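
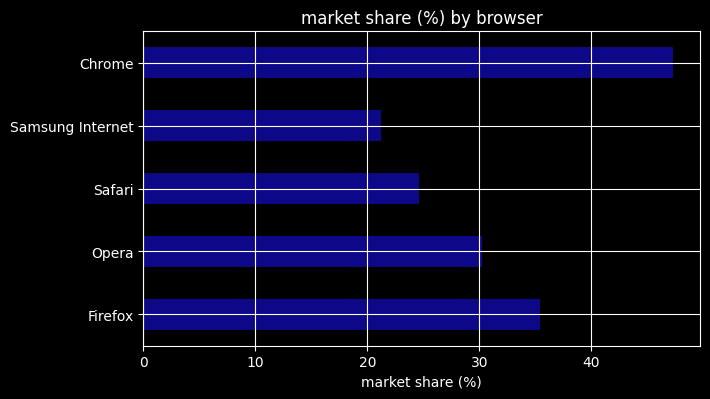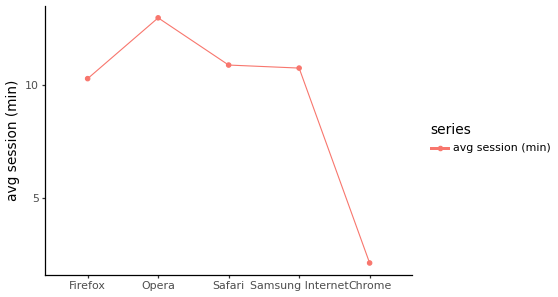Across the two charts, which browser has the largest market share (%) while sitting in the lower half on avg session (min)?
Chart 2 median avg session (min) ≈ 10; below-median browsers: Firefox, Chrome. Among those, Chrome has the highest market share (%) (≈ 45).

Chrome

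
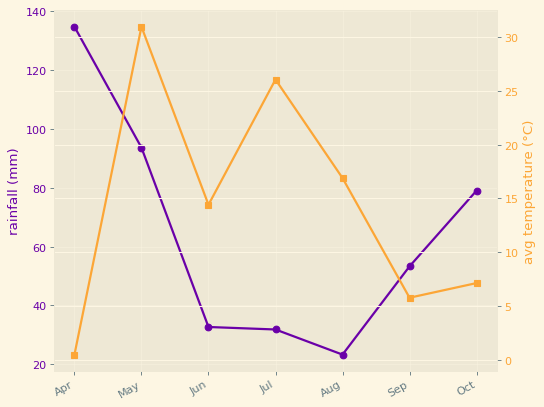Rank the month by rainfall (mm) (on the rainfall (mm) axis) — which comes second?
Top 3 (on the rainfall (mm) axis): Apr ≈ 130, May ≈ 90, Oct ≈ 80.

May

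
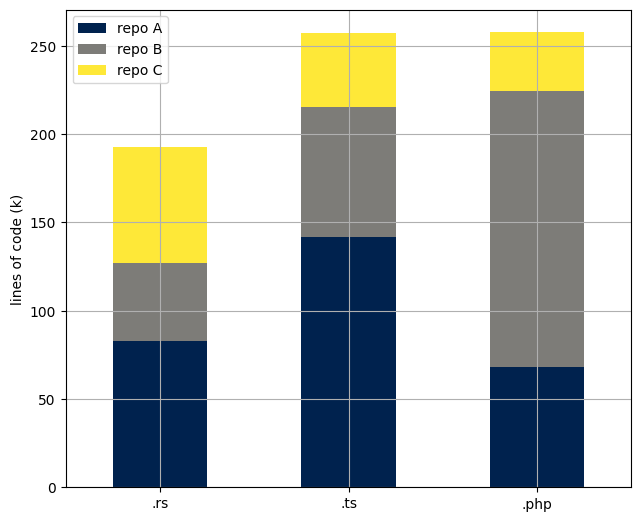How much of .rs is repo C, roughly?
repo C top ≈ 200, bottom ≈ 125; segment ≈ 75.

≈ 75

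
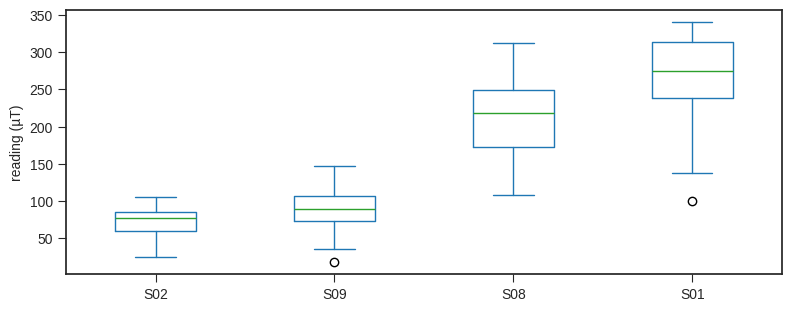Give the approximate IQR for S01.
≈ 80

Q3 ≈ 320, Q1 ≈ 240; IQR ≈ 80.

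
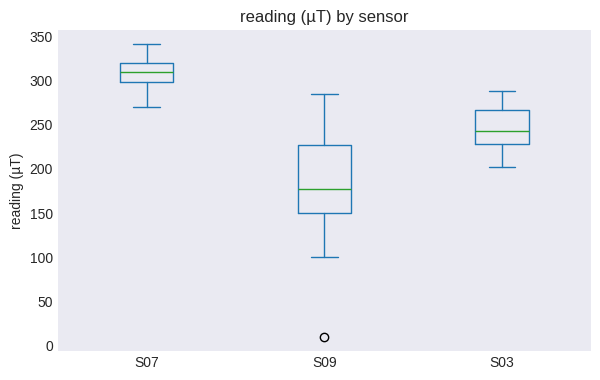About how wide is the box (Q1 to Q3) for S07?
≈ 20

Q3 ≈ 320, Q1 ≈ 300; IQR ≈ 20.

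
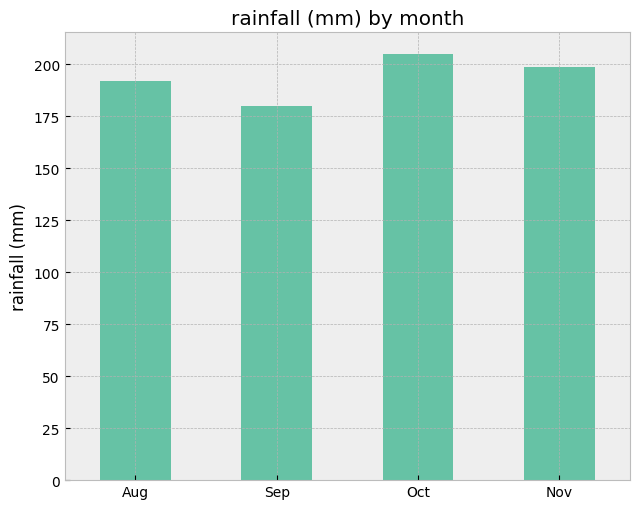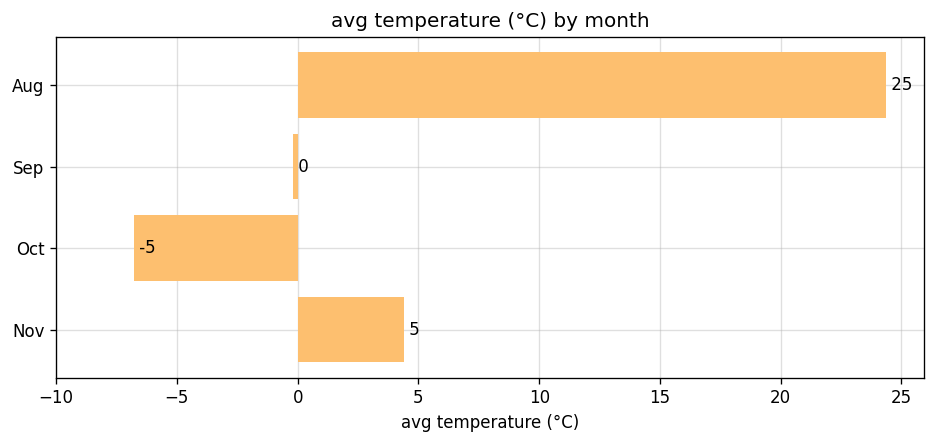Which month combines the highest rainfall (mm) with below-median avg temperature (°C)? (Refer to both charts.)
Oct

Chart 2 median avg temperature (°C) ≈ 0; below-median months: Sep, Oct. Among those, Oct has the highest rainfall (mm) (≈ 200).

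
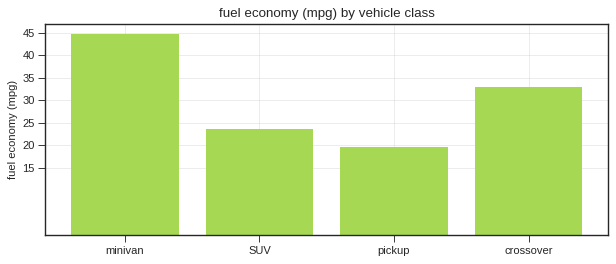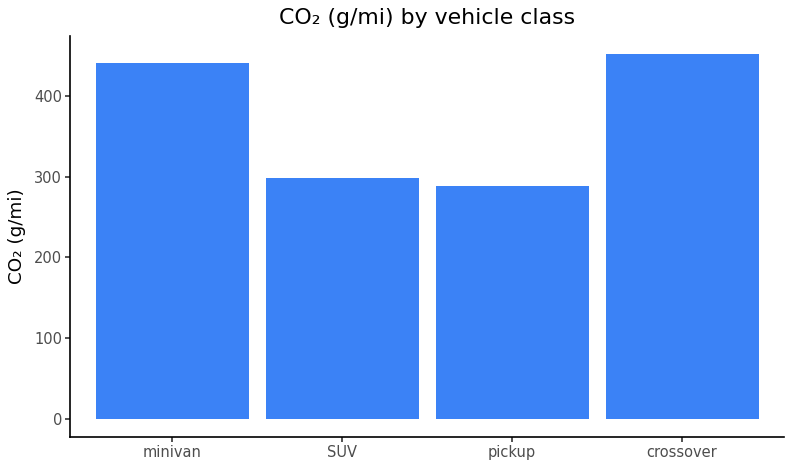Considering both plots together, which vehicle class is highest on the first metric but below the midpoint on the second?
Chart 2 median CO₂ (g/mi) ≈ 350; below-median vehicle classes: SUV, pickup. Among those, SUV has the highest fuel economy (mpg) (≈ 25).

SUV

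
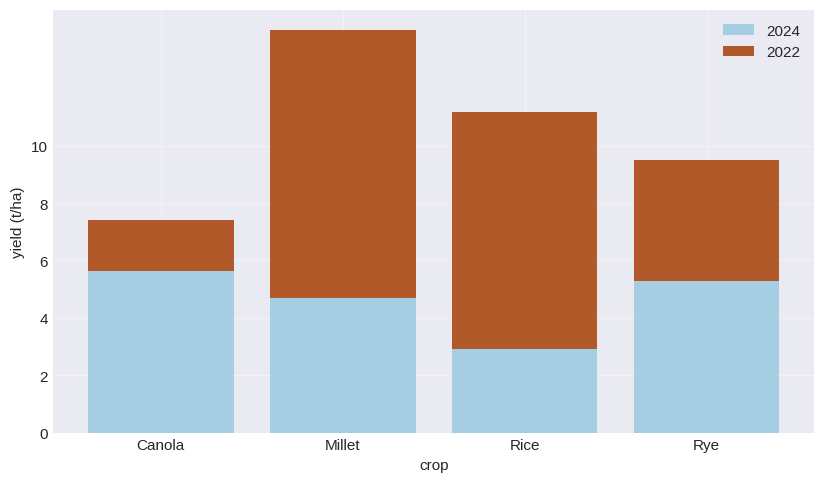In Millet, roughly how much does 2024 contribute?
≈ 4

2024 top ≈ 4, bottom ≈ 0; segment ≈ 4.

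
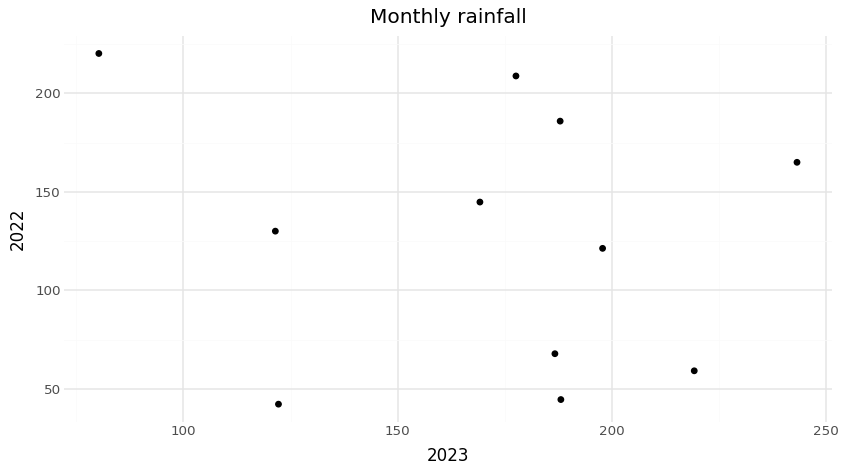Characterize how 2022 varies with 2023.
no clear correlation

Points are roughly uncorrelated; weak (|r| ≈ 0.2).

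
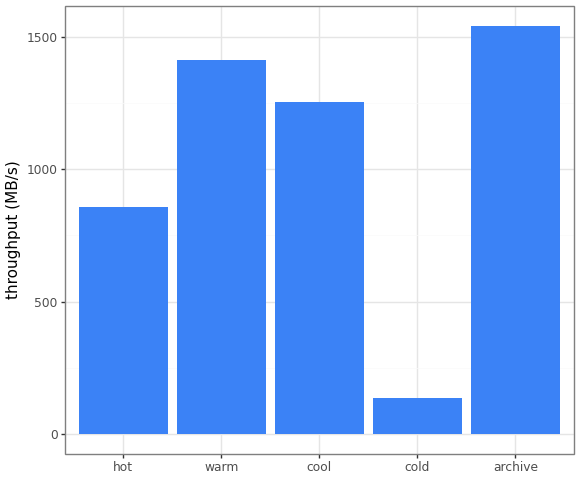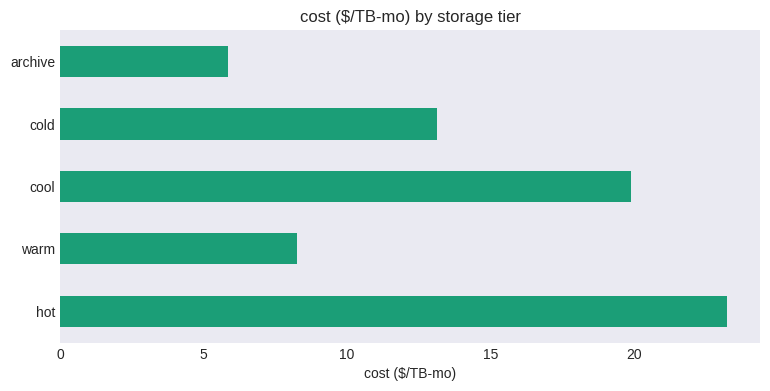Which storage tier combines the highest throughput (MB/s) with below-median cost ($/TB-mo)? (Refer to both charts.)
Chart 2 median cost ($/TB-mo) ≈ 15; below-median storage tiers: warm, archive. Among those, archive has the highest throughput (MB/s) (≈ 1600).

archive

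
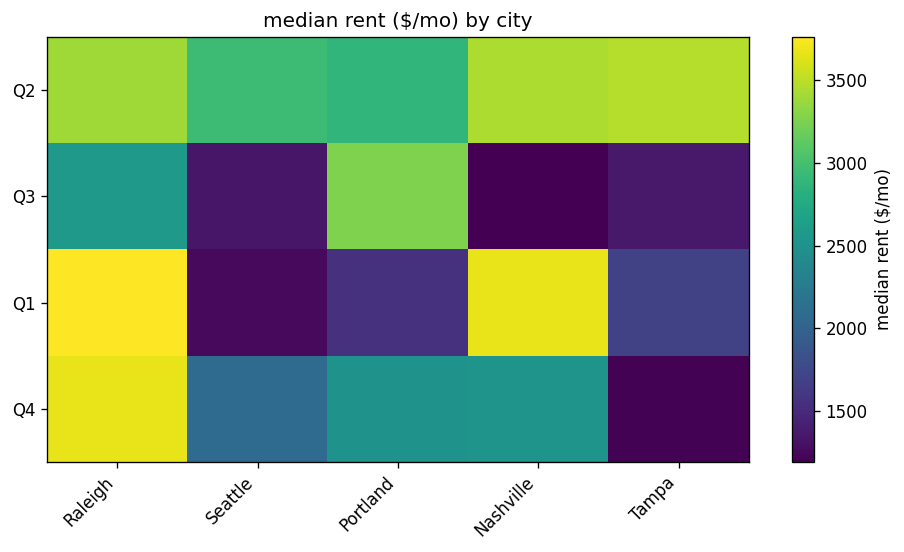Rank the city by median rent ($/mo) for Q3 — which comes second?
Top 3 for Q3: Portland ≈ 3500, Raleigh ≈ 2500, Tampa ≈ 1500.

Raleigh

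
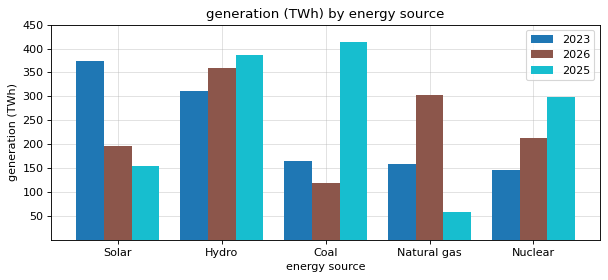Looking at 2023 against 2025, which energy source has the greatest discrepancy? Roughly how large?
Coal: 2023 ≈ 150, 2025 ≈ 400 → gap ≈ 250. Next-largest (Solar) is only ≈ 200.

Coal, ≈ 250 TWh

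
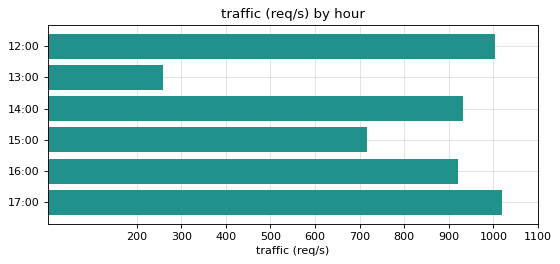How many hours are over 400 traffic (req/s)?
Above 400: 12:00, 14:00, 15:00, 16:00, 17:00.

5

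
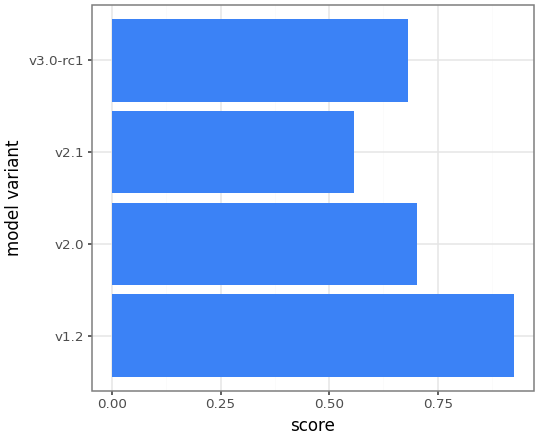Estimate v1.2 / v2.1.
v1.2 ≈ 0.9, v2.1 ≈ 0.6; 0.9/0.6 ≈ 1.5.

≈ 1.5×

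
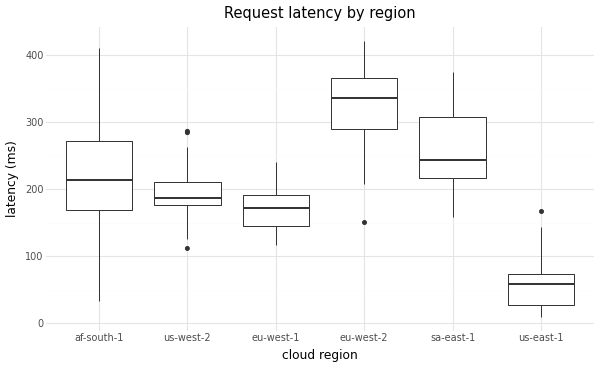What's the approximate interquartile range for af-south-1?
≈ 100

Q3 ≈ 275, Q1 ≈ 175; IQR ≈ 100.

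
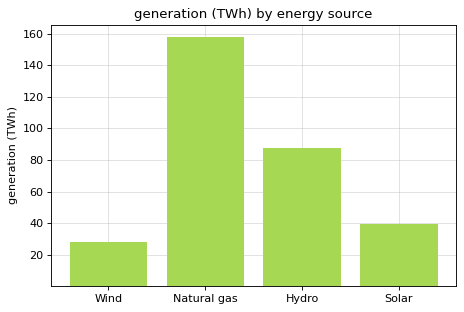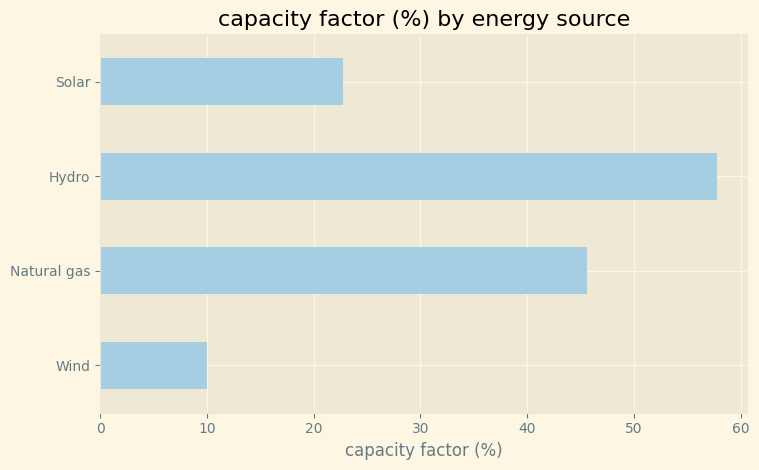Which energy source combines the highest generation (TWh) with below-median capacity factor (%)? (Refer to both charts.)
Chart 2 median capacity factor (%) ≈ 30; below-median energy sources: Wind, Solar. Among those, Solar has the highest generation (TWh) (≈ 40).

Solar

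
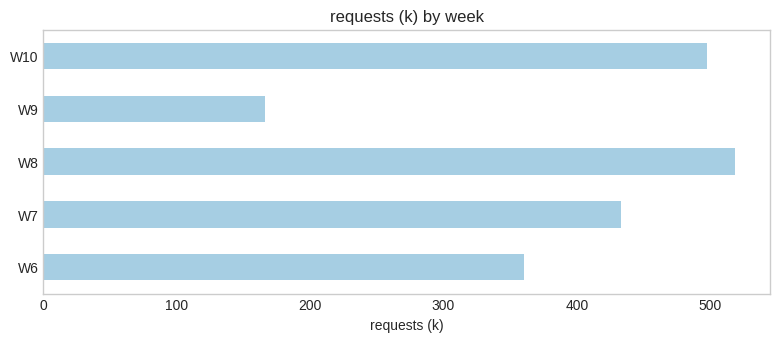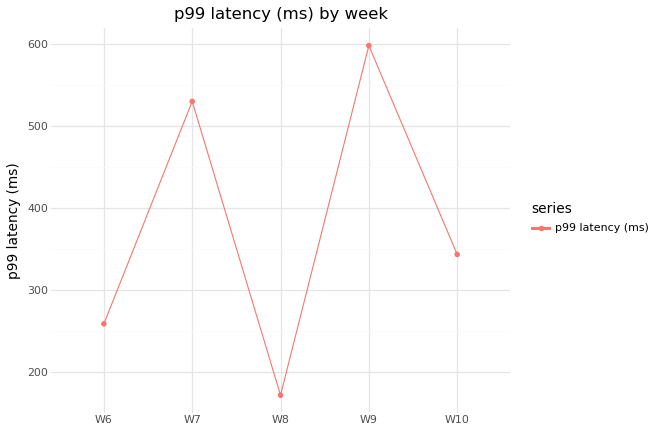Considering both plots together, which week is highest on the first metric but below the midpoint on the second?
Chart 2 median p99 latency (ms) ≈ 300; below-median weeks: W6, W8. Among those, W8 has the highest requests (k) (≈ 500).

W8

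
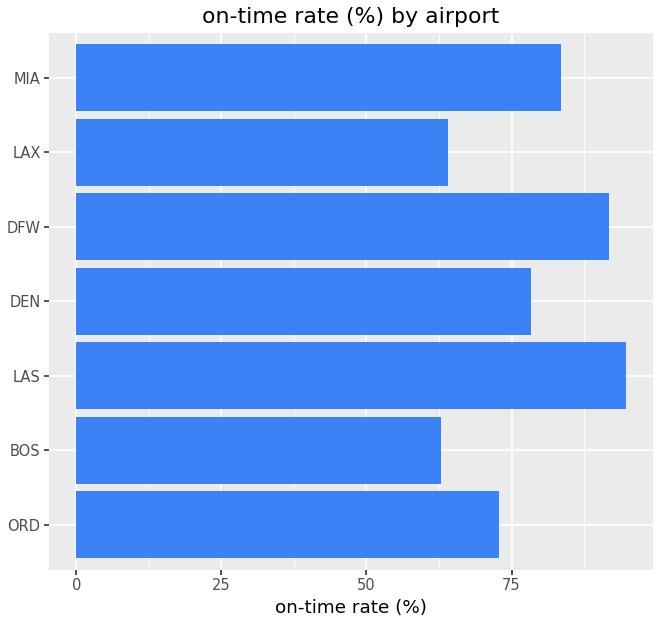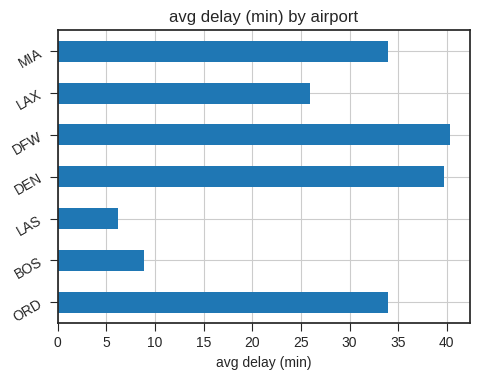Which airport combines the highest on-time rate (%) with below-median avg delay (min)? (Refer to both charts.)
LAS

Chart 2 median avg delay (min) ≈ 35; below-median airports: BOS, LAS, LAX. Among those, LAS has the highest on-time rate (%) (≈ 90).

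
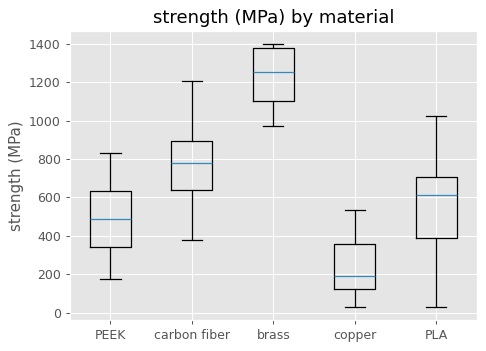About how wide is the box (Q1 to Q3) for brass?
≈ 300

Q3 ≈ 1400, Q1 ≈ 1100; IQR ≈ 300.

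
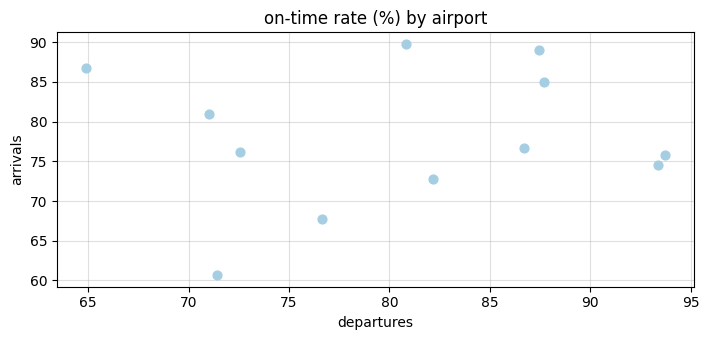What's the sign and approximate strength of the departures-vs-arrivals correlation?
Points are roughly uncorrelated; weak (|r| ≈ 0.1).

no clear correlation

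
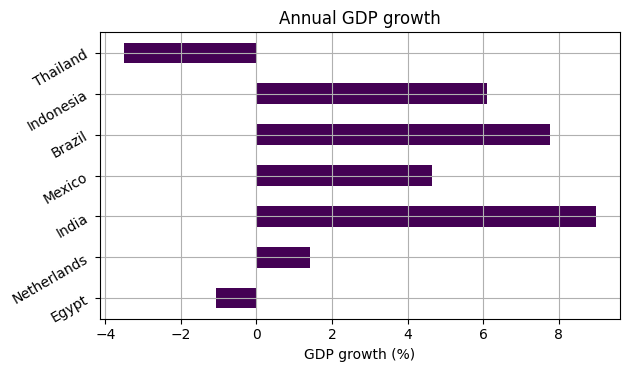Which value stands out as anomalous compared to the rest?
Thailand ≈ -4; the rest sit between ≈ -2 and ≈ 8.

Thailand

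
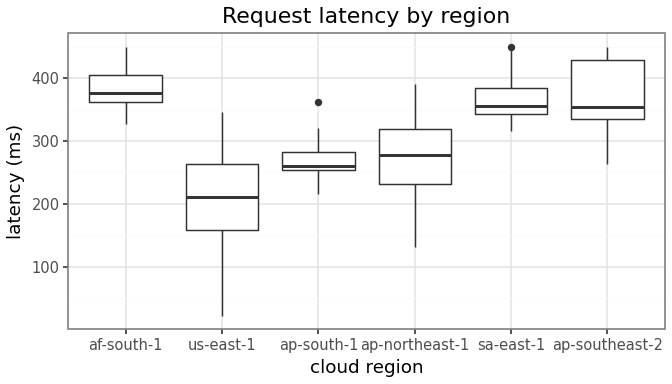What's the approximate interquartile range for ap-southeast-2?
≈ 80

Q3 ≈ 420, Q1 ≈ 340; IQR ≈ 80.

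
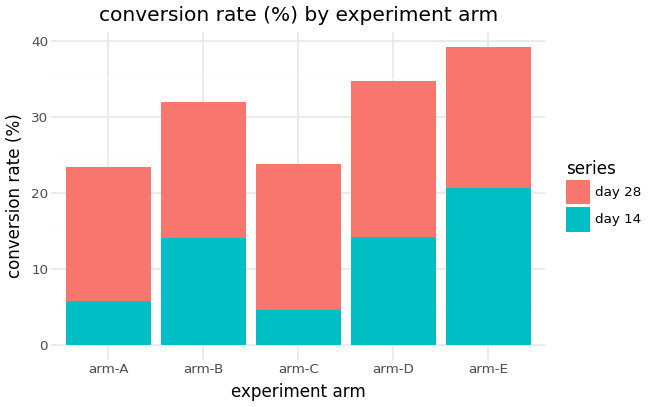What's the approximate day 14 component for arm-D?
day 14 top ≈ 15, bottom ≈ 0; segment ≈ 15.

≈ 15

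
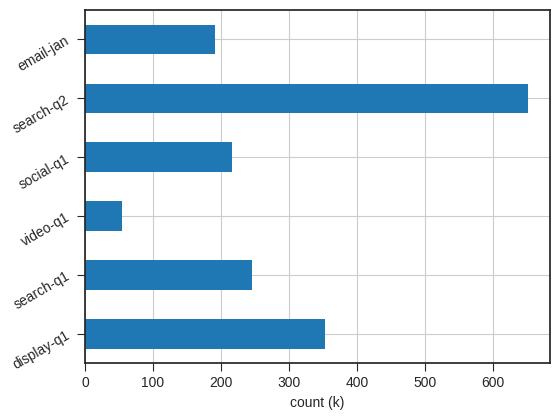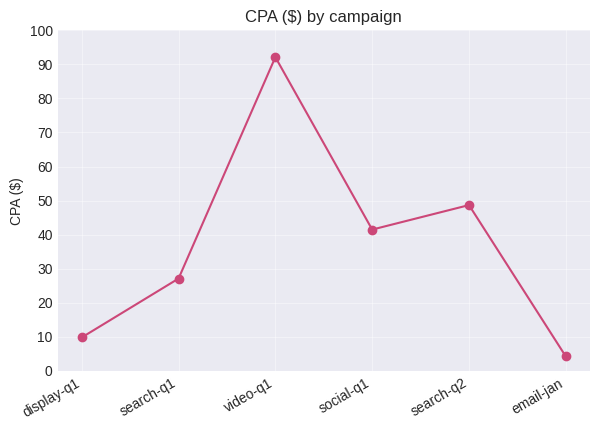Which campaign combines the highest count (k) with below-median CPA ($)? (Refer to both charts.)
Chart 2 median CPA ($) ≈ 30; below-median campaigns: display-q1, search-q1, email-jan. Among those, display-q1 has the highest count (k) (≈ 400).

display-q1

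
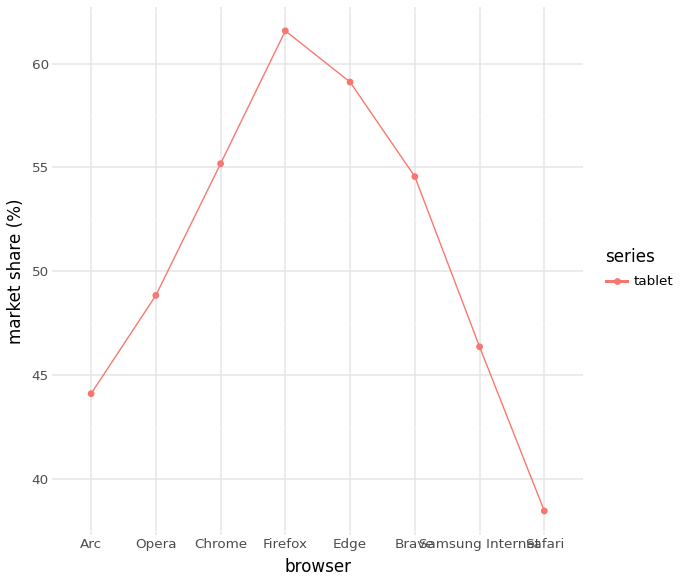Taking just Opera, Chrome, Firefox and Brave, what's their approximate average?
≈ 55

(48 + 56 + 62 + 54) / 4 ≈ 55.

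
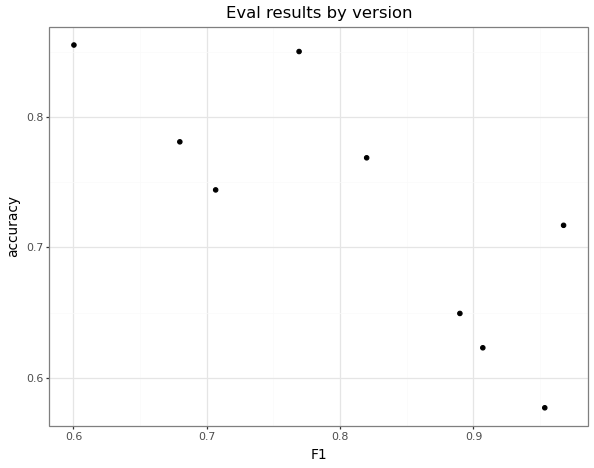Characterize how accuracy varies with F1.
negative, strong

Points are negatively correlated; strong (|r| ≈ 0.8).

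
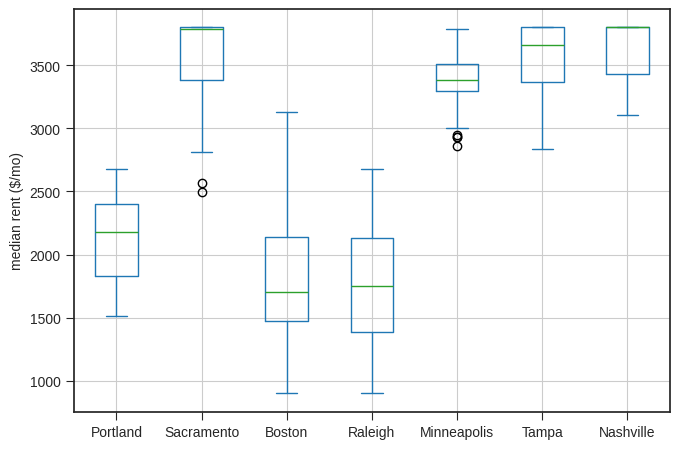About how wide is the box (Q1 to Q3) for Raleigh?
≈ 800

Q3 ≈ 2200, Q1 ≈ 1400; IQR ≈ 800.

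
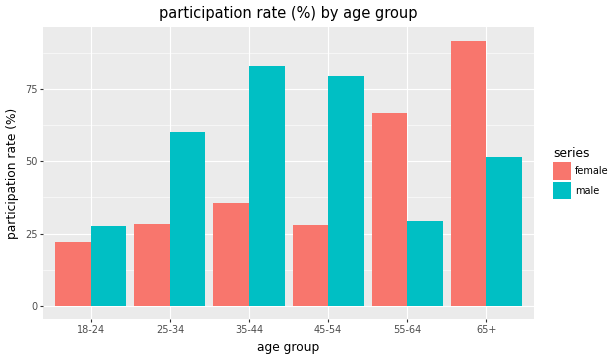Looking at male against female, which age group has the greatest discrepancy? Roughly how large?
45-54: male ≈ 80, female ≈ 30 → gap ≈ 50. Next-largest (35-44) is only ≈ 40.

45-54, ≈ 50 %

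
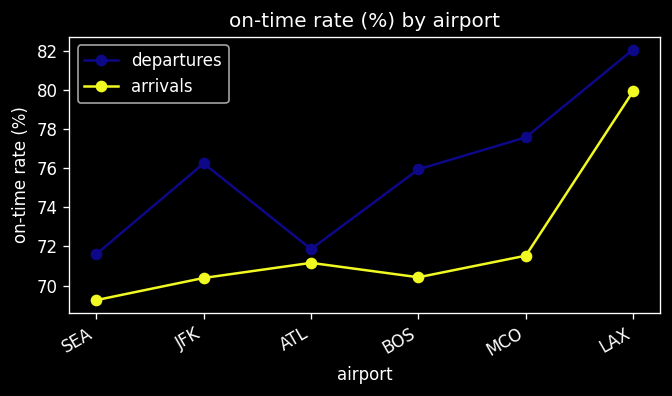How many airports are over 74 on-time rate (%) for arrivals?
1

Above 74: LAX.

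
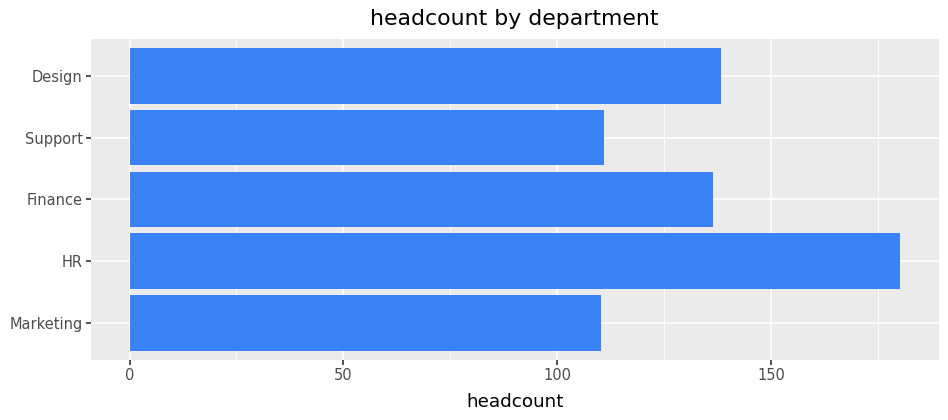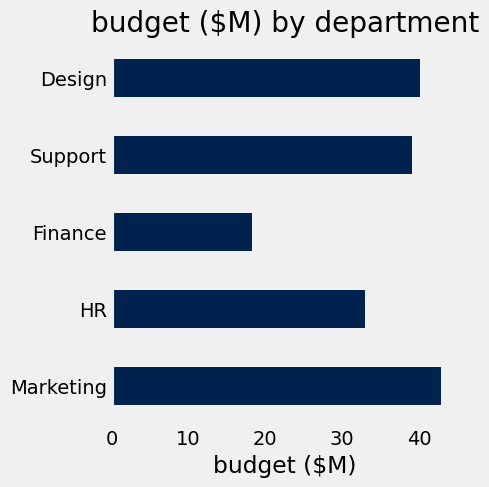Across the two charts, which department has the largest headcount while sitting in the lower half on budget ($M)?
HR

Chart 2 median budget ($M) ≈ 40; below-median departments: HR, Finance. Among those, HR has the highest headcount (≈ 180).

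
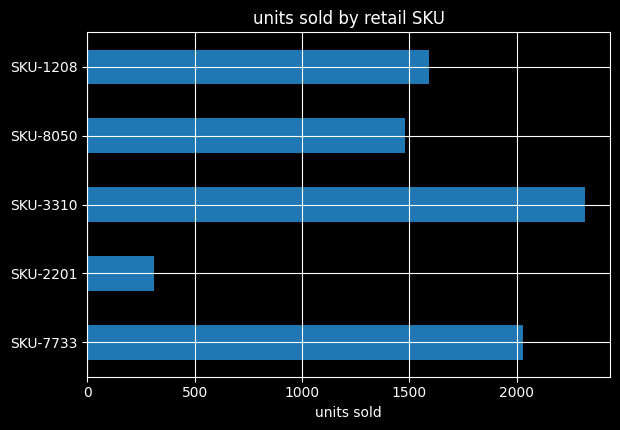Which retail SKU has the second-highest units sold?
Top 3: SKU-3310 ≈ 2400, SKU-7733 ≈ 2000, SKU-1208 ≈ 1600.

SKU-7733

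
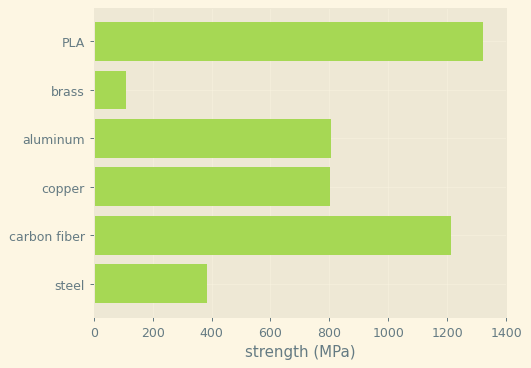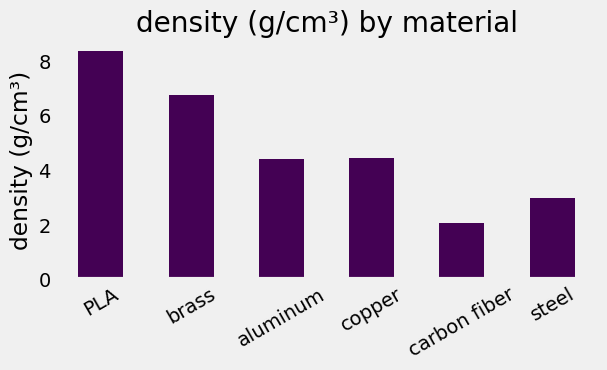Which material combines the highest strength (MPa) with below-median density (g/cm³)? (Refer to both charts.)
carbon fiber

Chart 2 median density (g/cm³) ≈ 4; below-median materials: aluminum, carbon fiber, steel. Among those, carbon fiber has the highest strength (MPa) (≈ 1200).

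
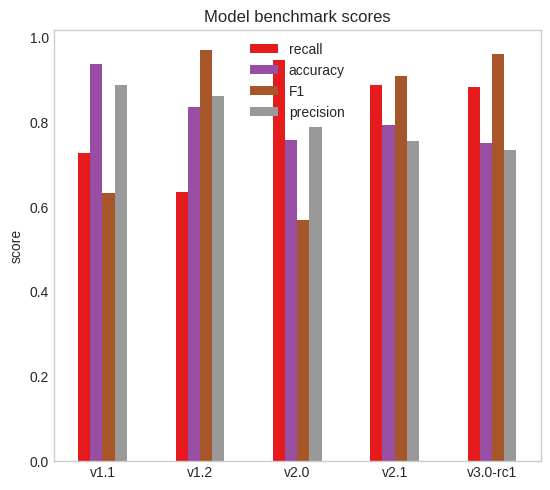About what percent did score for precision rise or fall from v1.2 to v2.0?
≈ -11.1%

v1.2 ≈ 0.9, v2.0 ≈ 0.8; (0.8 − 0.9) / 0.9 ≈ -11.1%.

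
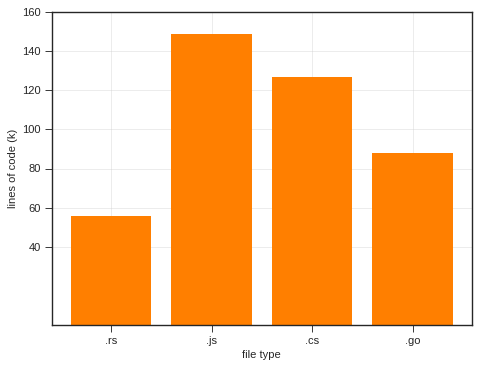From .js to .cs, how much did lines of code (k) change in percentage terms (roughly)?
≈ -14.3%

.js ≈ 140, .cs ≈ 120; (120 − 140) / 140 ≈ -14.3%.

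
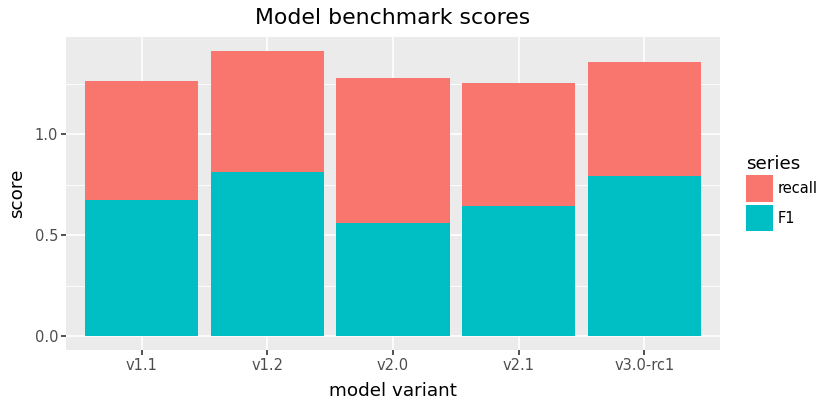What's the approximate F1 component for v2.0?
F1 top ≈ 0.6, bottom ≈ 0.0; segment ≈ 0.6.

≈ 0.6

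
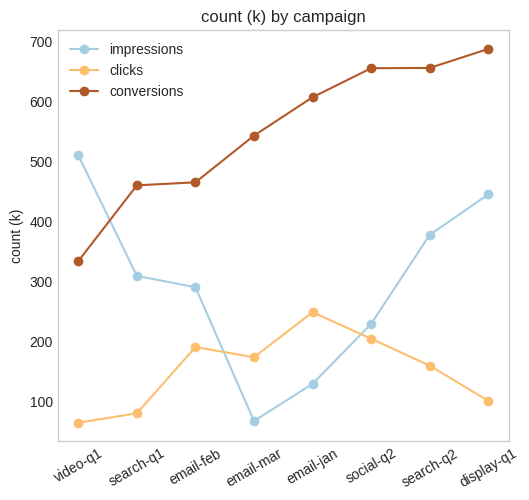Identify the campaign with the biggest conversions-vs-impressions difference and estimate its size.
email-jan: conversions ≈ 600, impressions ≈ 100 → gap ≈ 500. Next-largest (email-mar) is only ≈ 400.

email-jan, ≈ 500 k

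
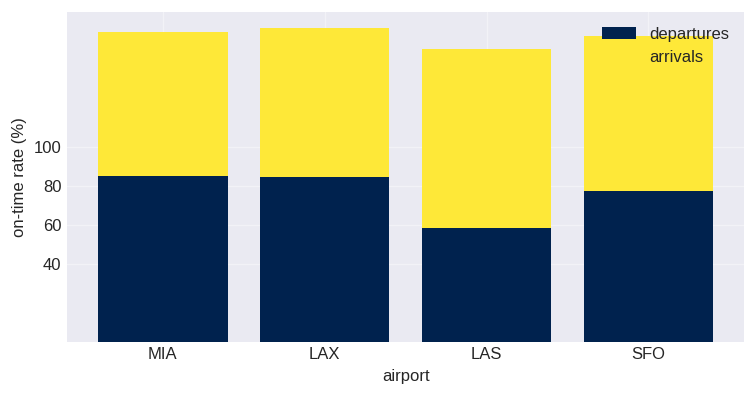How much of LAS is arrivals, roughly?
≈ 80

arrivals top ≈ 140, bottom ≈ 60; segment ≈ 80.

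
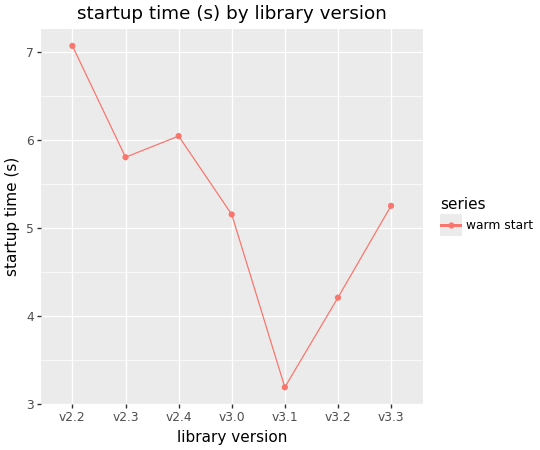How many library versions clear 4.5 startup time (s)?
5

Above 4.5: v2.2, v2.3, v2.4, v3.0, v3.3.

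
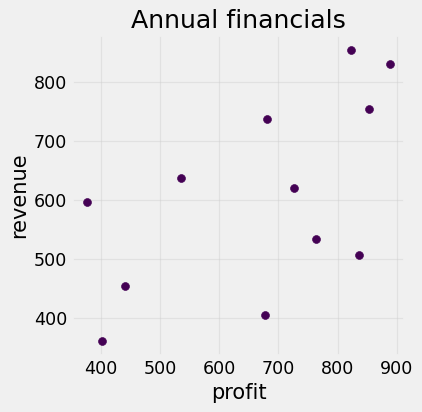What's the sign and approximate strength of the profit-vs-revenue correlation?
positive, moderate

Points are positively correlated; moderate (|r| ≈ 0.6).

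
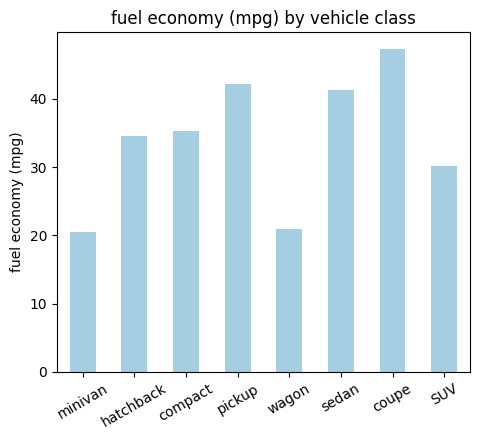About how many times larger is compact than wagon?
≈ 1.75×

compact ≈ 35, wagon ≈ 20; 35/20 ≈ 1.75.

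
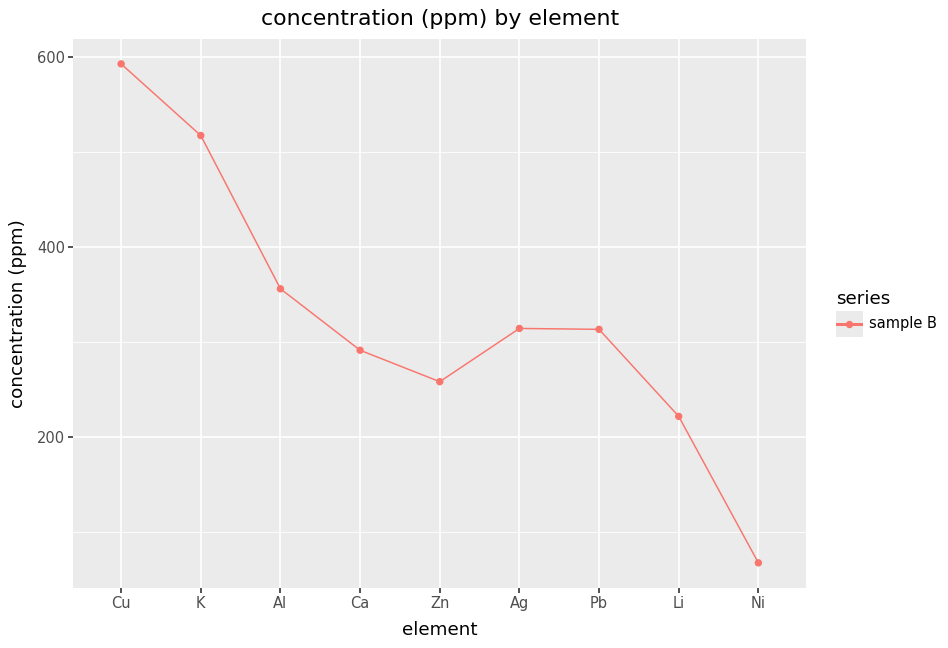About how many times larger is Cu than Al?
≈ 1.71×

Cu ≈ 600, Al ≈ 350; 600/350 ≈ 1.71.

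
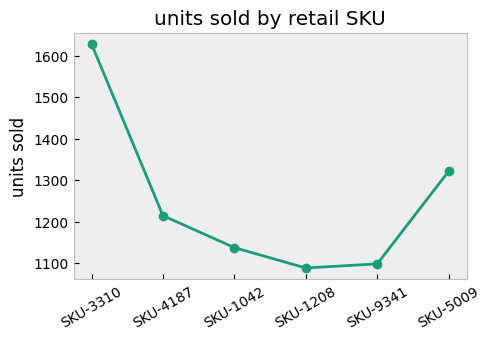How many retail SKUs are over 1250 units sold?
2

Above 1250: SKU-3310, SKU-5009.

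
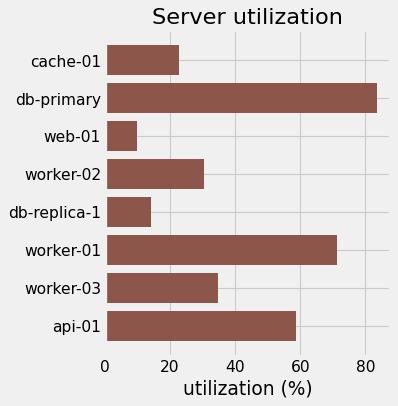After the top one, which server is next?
worker-01

Top 3: db-primary ≈ 80, worker-01 ≈ 70, api-01 ≈ 60.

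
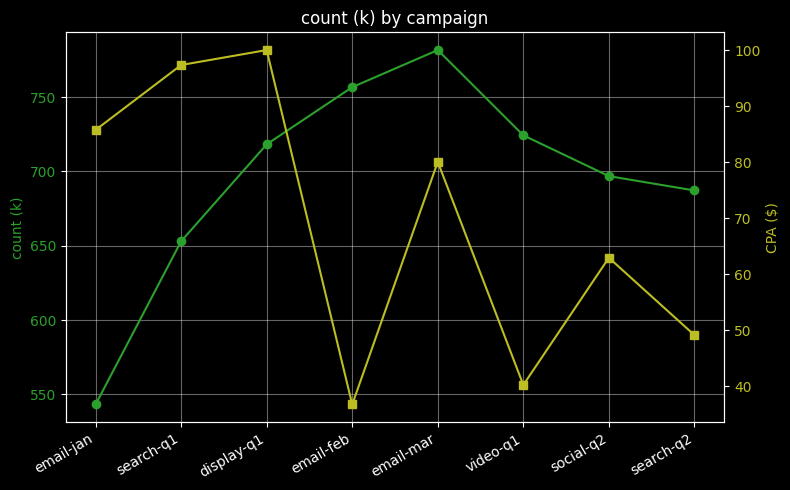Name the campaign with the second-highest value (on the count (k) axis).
email-feb

Top 3 (on the count (k) axis): email-mar ≈ 780, email-feb ≈ 760, video-q1 ≈ 720.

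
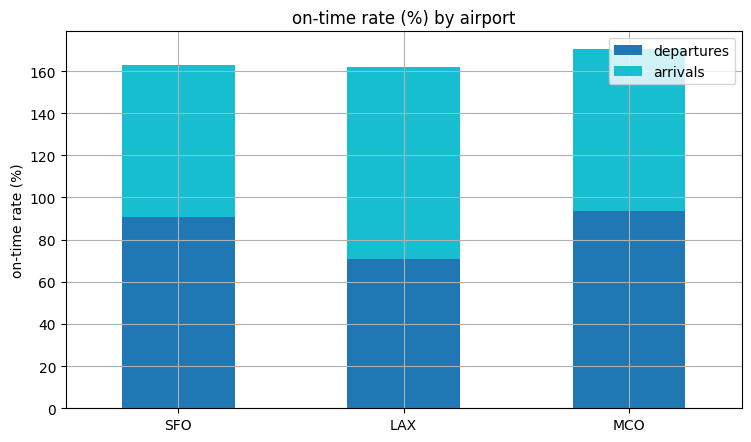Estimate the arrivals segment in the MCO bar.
≈ 80

arrivals top ≈ 180, bottom ≈ 100; segment ≈ 80.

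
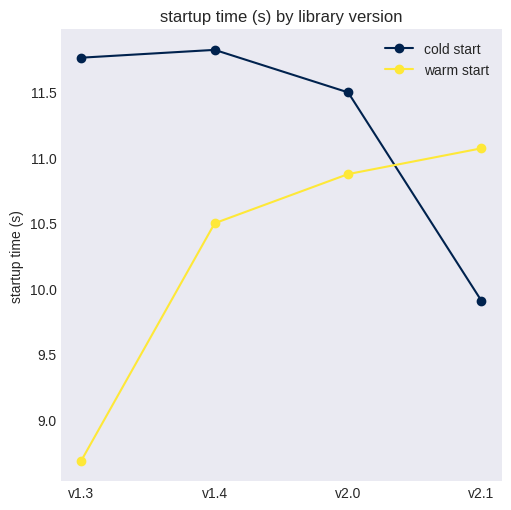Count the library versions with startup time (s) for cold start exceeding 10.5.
Above 10.5: v1.3, v1.4, v2.0.

3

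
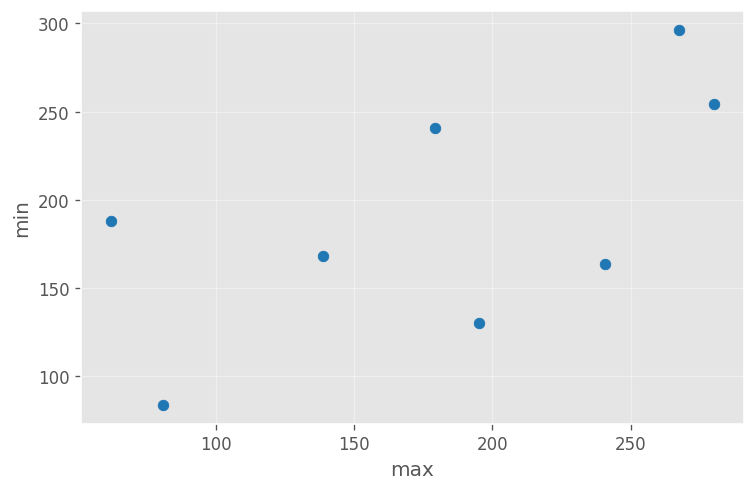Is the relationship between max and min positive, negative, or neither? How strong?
Points are positively correlated; moderate (|r| ≈ 0.6).

positive, moderate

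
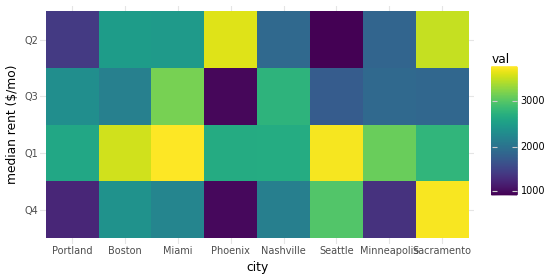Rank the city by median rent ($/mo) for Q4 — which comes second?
Seattle

Top 3 for Q4: Sacramento ≈ 3500, Seattle ≈ 3000, Boston ≈ 2500.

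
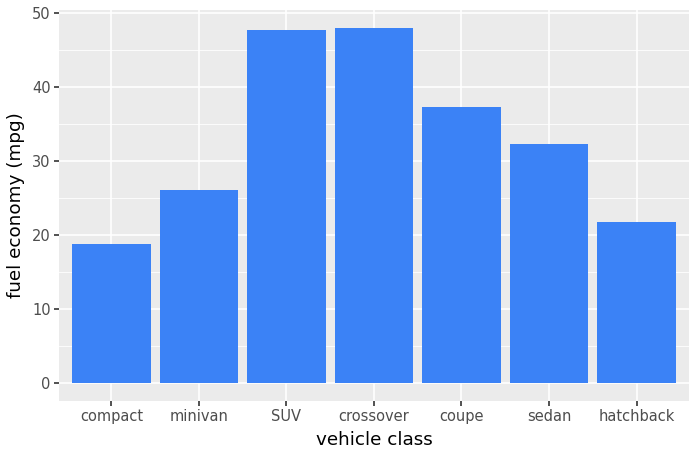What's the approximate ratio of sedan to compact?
sedan ≈ 30, compact ≈ 20; 30/20 ≈ 1.5.

≈ 1.5×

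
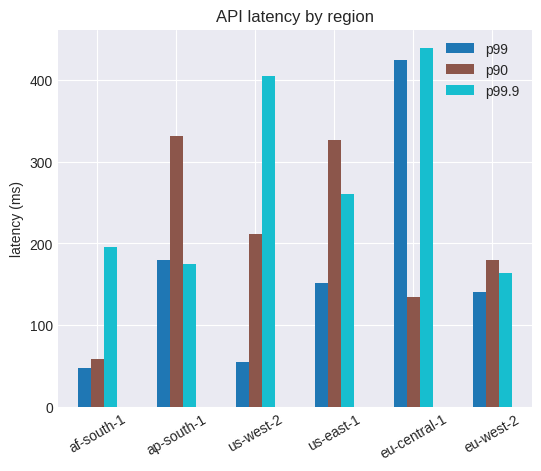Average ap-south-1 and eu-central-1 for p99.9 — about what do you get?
(150 + 450) / 2 ≈ 300.

≈ 300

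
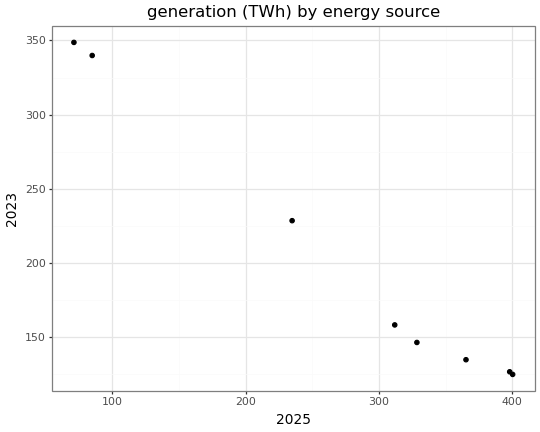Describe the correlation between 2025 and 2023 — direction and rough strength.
Points are negatively correlated; strong (|r| ≈ 1.0).

negative, strong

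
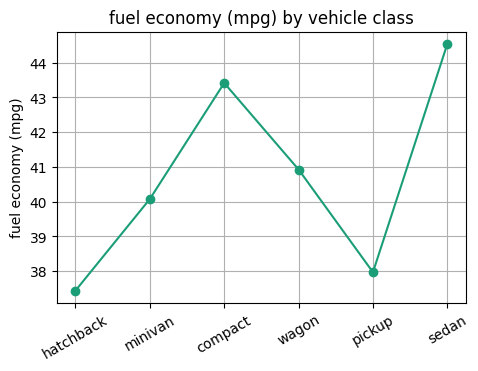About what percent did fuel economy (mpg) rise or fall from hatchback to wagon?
hatchback ≈ 37, wagon ≈ 41; (41 − 37) / 37 ≈ +10.8%.

≈ +10.8%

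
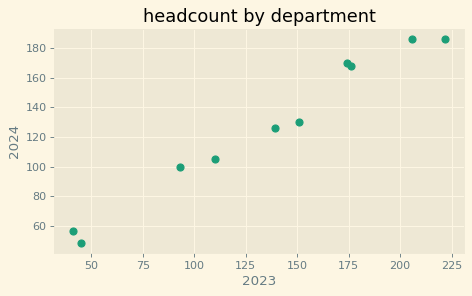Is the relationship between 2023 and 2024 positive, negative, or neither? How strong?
positive, strong

Points are positively correlated; strong (|r| ≈ 1.0).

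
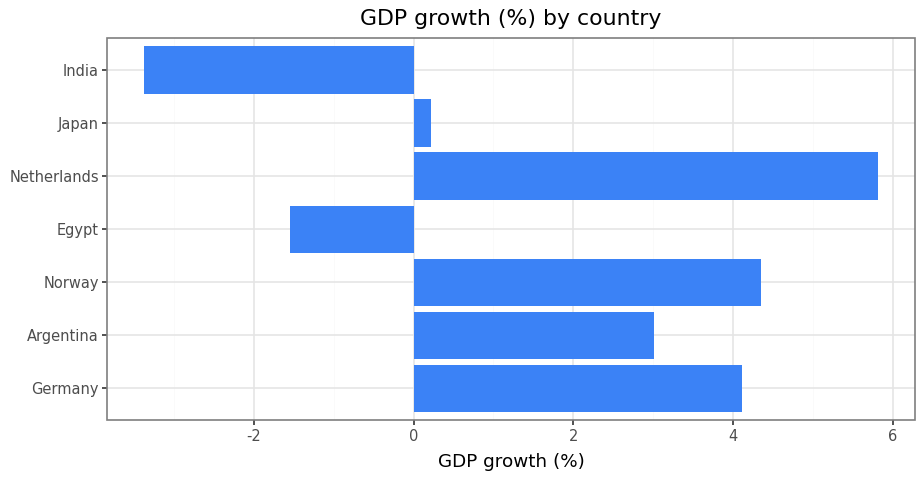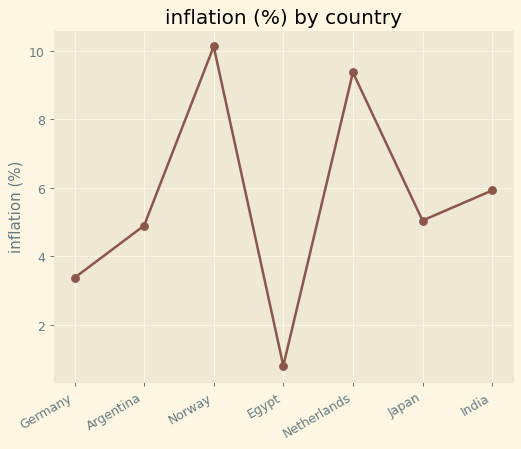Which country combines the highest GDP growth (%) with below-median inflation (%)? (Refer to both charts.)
Chart 2 median inflation (%) ≈ 5; below-median countries: Germany, Argentina, Egypt. Among those, Germany has the highest GDP growth (%) (≈ 4).

Germany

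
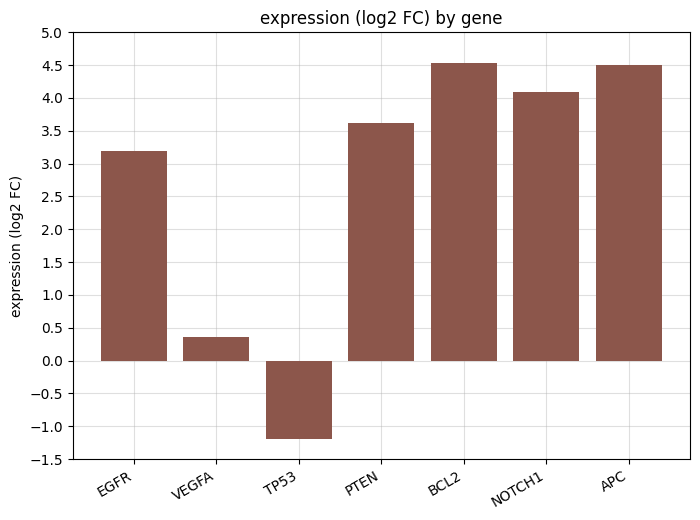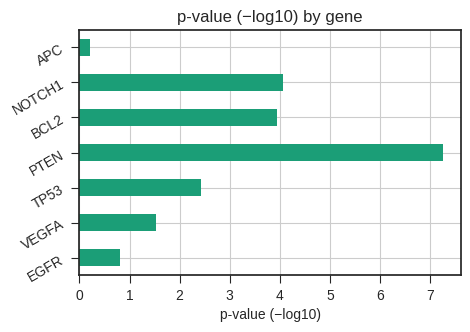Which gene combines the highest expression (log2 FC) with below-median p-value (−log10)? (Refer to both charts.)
APC

Chart 2 median p-value (−log10) ≈ 2; below-median genes: EGFR, VEGFA, APC. Among those, APC has the highest expression (log2 FC) (≈ 4.5).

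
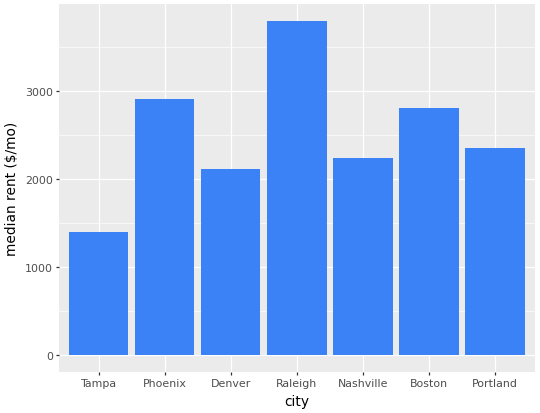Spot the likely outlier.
Raleigh ≈ 4000; the rest sit between ≈ 1500 and ≈ 3000.

Raleigh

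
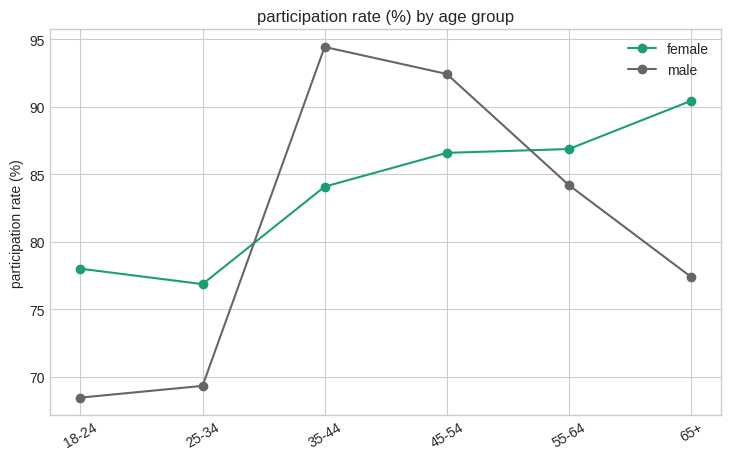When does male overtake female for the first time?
25-34: male ≈ 70 vs female ≈ 75 (not yet); 35-44: male ≈ 95 vs female ≈ 85 (first crossover).

35-44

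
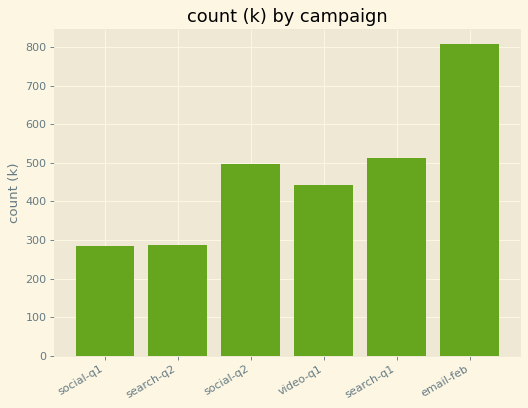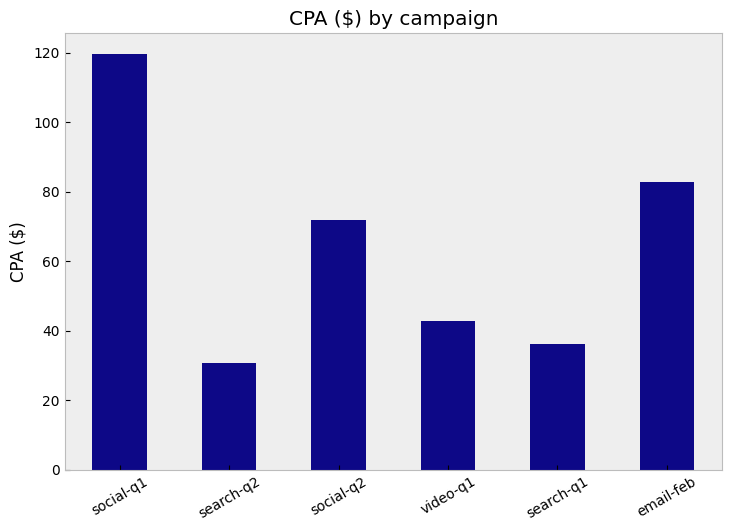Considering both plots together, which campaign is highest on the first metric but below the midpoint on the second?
search-q1

Chart 2 median CPA ($) ≈ 60; below-median campaigns: search-q2, video-q1, search-q1. Among those, search-q1 has the highest count (k) (≈ 500).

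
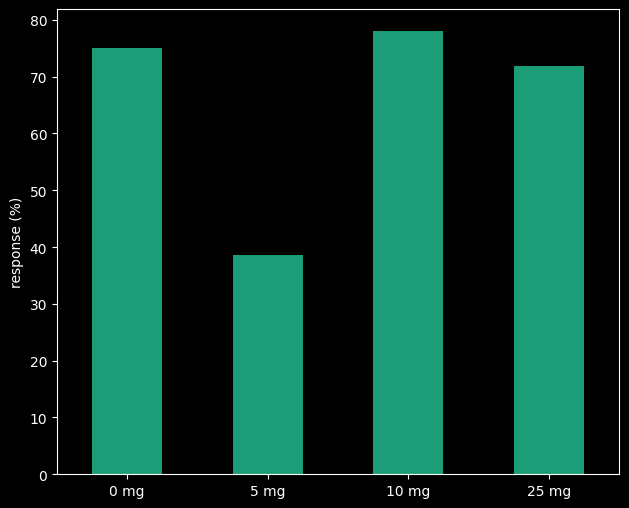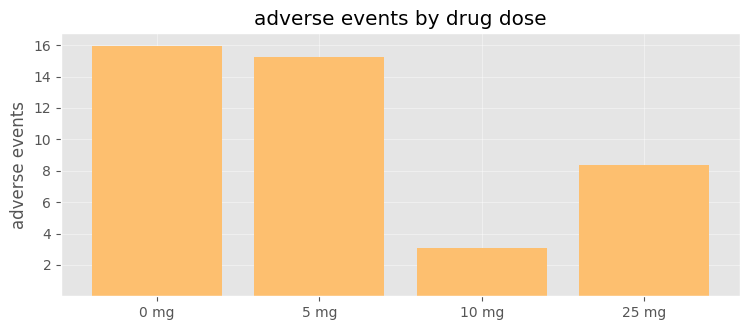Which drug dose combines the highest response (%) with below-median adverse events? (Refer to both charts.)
Chart 2 median adverse events ≈ 12; below-median drug doses: 10 mg, 25 mg. Among those, 10 mg has the highest response (%) (≈ 80).

10 mg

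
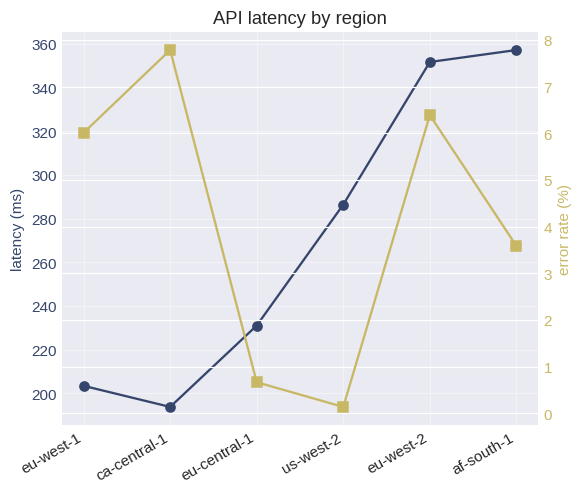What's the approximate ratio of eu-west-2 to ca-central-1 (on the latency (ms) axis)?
≈ 1.8×

eu-west-2 ≈ 360, ca-central-1 ≈ 200; 360/200 ≈ 1.8.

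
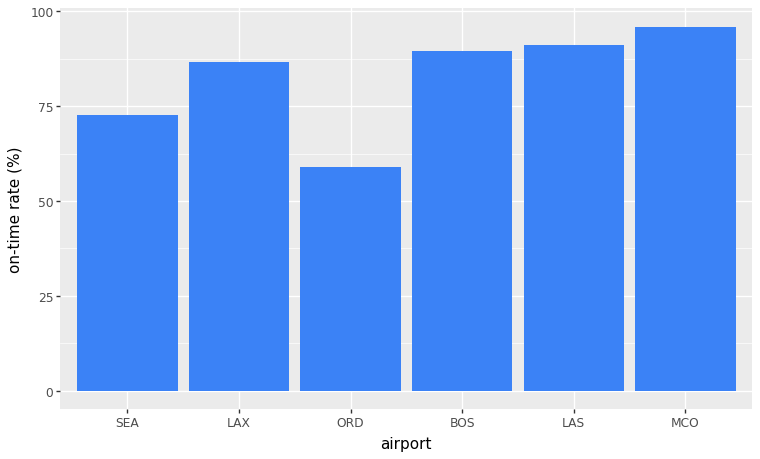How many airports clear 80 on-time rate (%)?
4

Above 80: LAX, BOS, LAS, MCO.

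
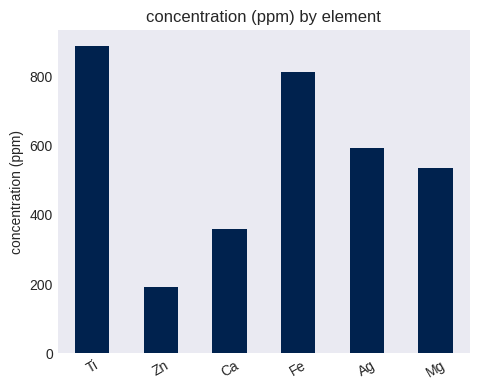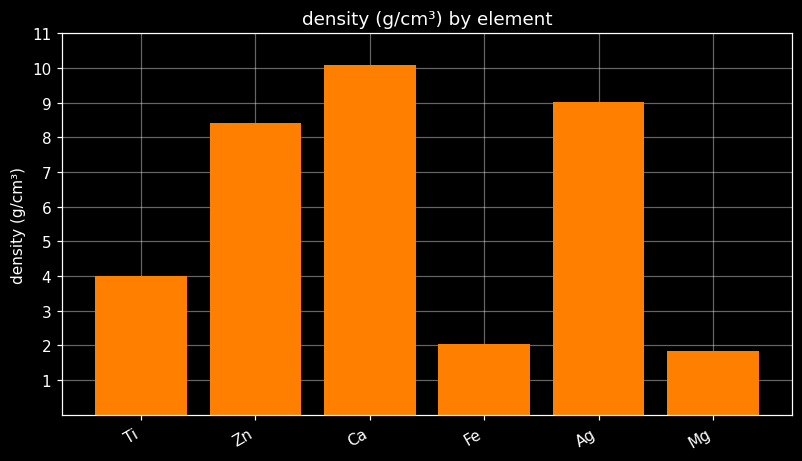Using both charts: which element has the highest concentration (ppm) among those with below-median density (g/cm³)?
Ti

Chart 2 median density (g/cm³) ≈ 6; below-median elements: Ti, Fe, Mg. Among those, Ti has the highest concentration (ppm) (≈ 900).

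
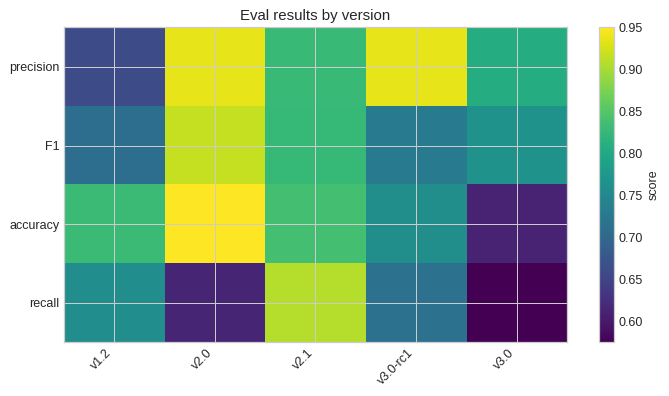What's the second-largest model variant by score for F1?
v2.1

Top 3 for F1: v2.0 ≈ 0.90, v2.1 ≈ 0.85, v3.0 ≈ 0.75.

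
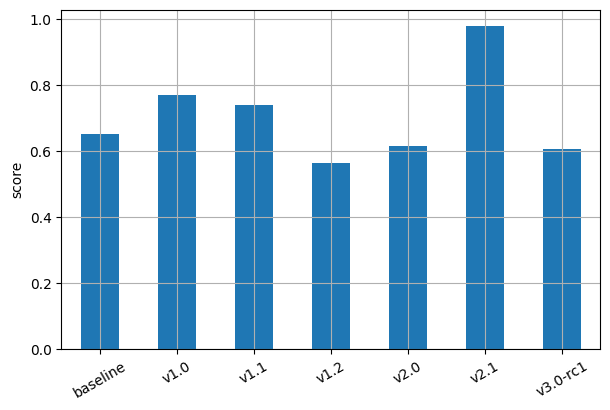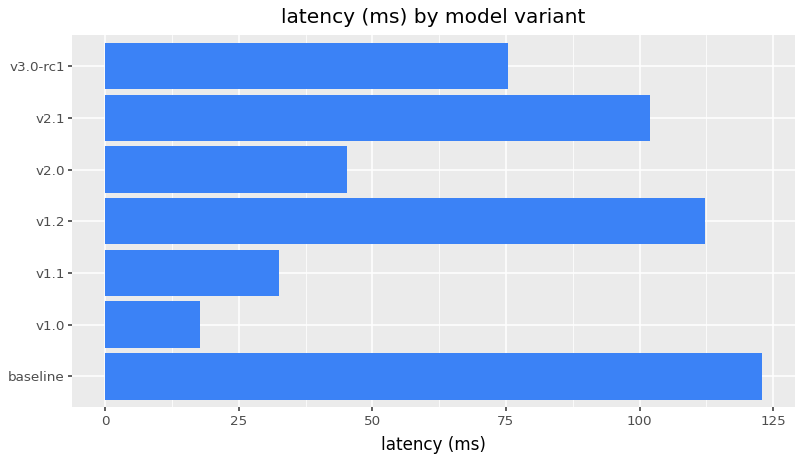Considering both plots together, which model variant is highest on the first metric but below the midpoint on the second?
v1.0

Chart 2 median latency (ms) ≈ 80; below-median model variants: v1.0, v1.1, v2.0. Among those, v1.0 has the highest score (≈ 0.8).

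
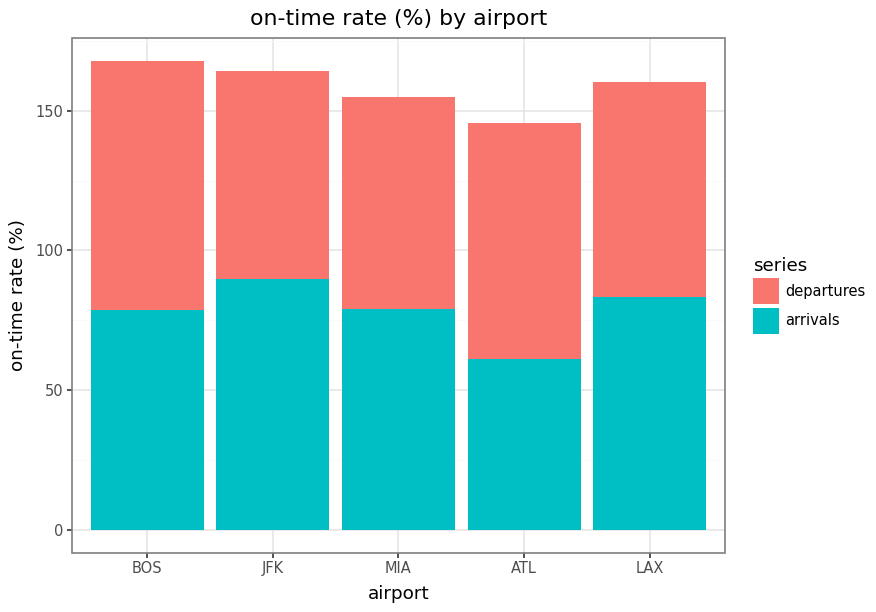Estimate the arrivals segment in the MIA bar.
≈ 80

arrivals top ≈ 80, bottom ≈ 0; segment ≈ 80.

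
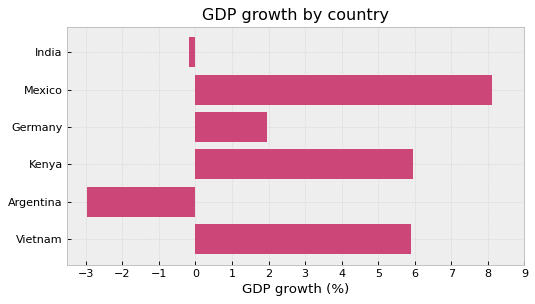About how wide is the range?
≈ 11

Max Mexico ≈ 8, min Argentina ≈ -3; range ≈ 11.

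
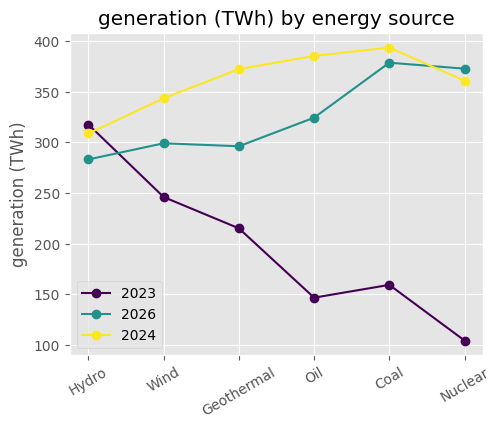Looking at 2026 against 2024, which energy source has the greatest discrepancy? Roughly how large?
Geothermal, ≈ 75 TWh

Geothermal: 2026 ≈ 300, 2024 ≈ 375 → gap ≈ 75. Next-largest (Oil) is only ≈ 50.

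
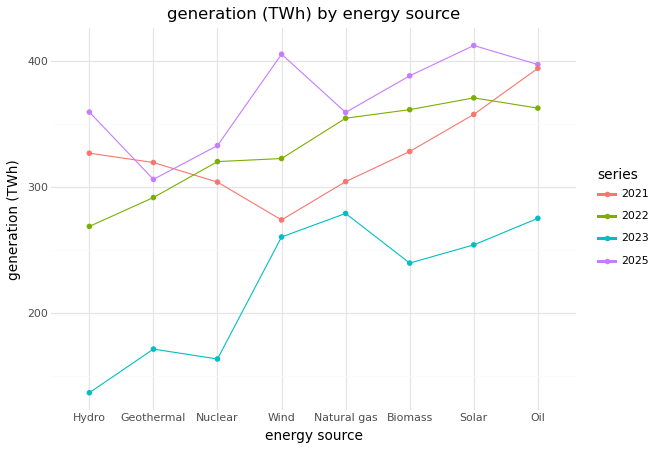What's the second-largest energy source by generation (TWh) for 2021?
Top 3 for 2021: Oil ≈ 400, Solar ≈ 350, Biomass ≈ 325.

Solar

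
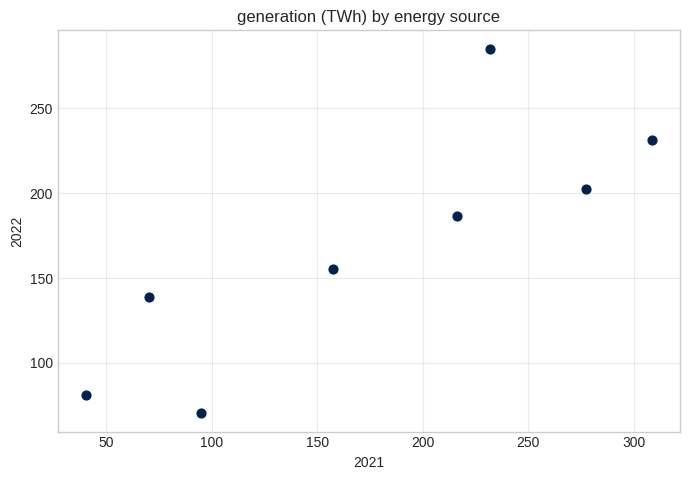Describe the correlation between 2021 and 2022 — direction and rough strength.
Points are positively correlated; strong (|r| ≈ 0.8).

positive, strong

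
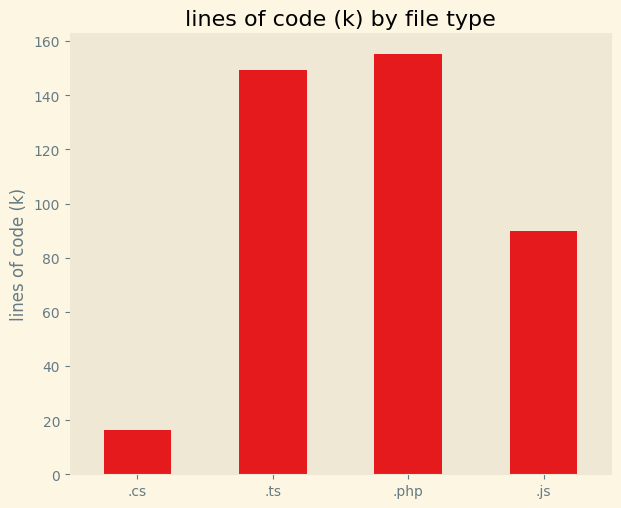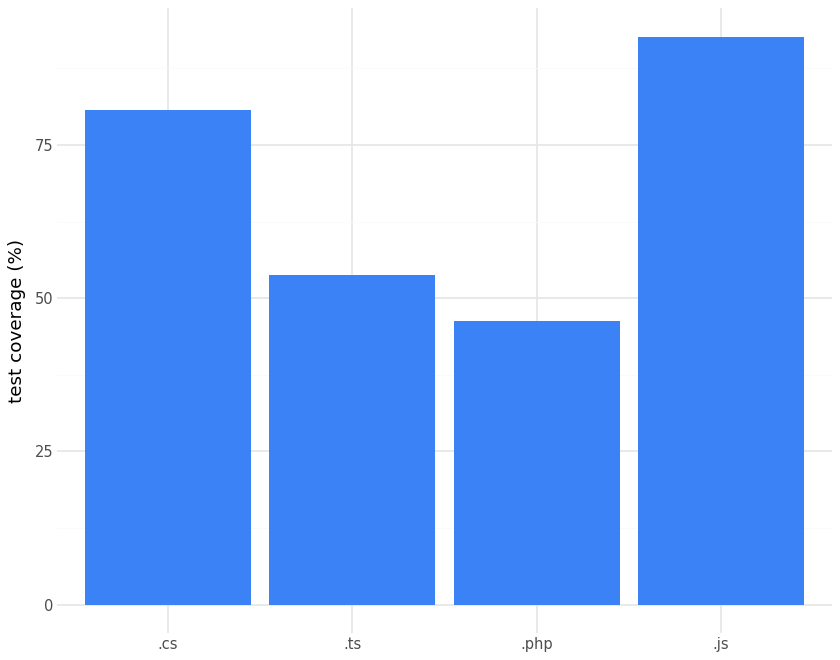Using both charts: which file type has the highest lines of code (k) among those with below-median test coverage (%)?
.php

Chart 2 median test coverage (%) ≈ 70; below-median file types: .ts, .php. Among those, .php has the highest lines of code (k) (≈ 160).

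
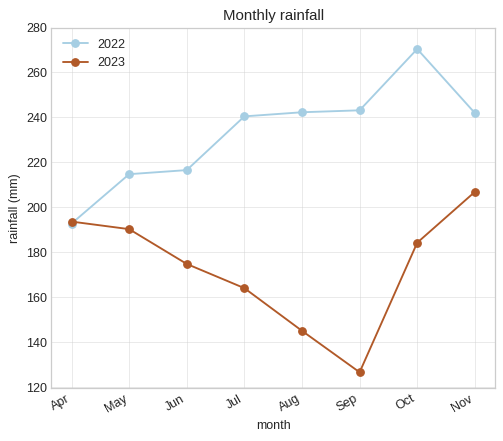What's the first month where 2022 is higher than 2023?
Apr: 2022 ≈ 200 vs 2023 ≈ 200 (not yet); May: 2022 ≈ 220 vs 2023 ≈ 200 (first crossover).

May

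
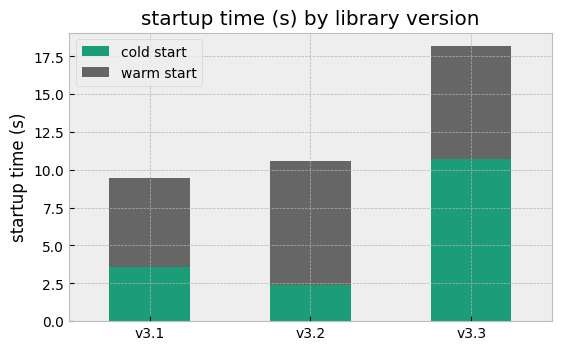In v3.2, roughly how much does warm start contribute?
≈ 8

warm start top ≈ 10, bottom ≈ 2; segment ≈ 8.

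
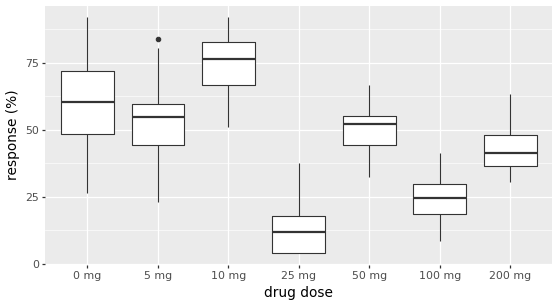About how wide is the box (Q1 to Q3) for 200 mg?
≈ 10

Q3 ≈ 50, Q1 ≈ 40; IQR ≈ 10.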